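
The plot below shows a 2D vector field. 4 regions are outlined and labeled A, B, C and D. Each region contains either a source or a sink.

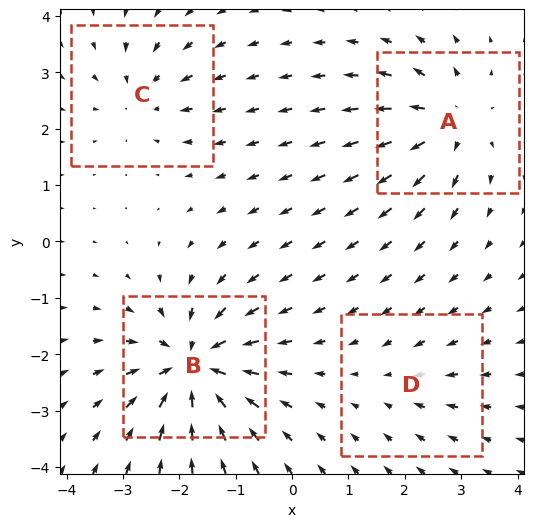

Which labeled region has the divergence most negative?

Divergence at each region's feature centre — A: about +6, B: about -8, C: about -4, D: about -2. Region B is most negative.

B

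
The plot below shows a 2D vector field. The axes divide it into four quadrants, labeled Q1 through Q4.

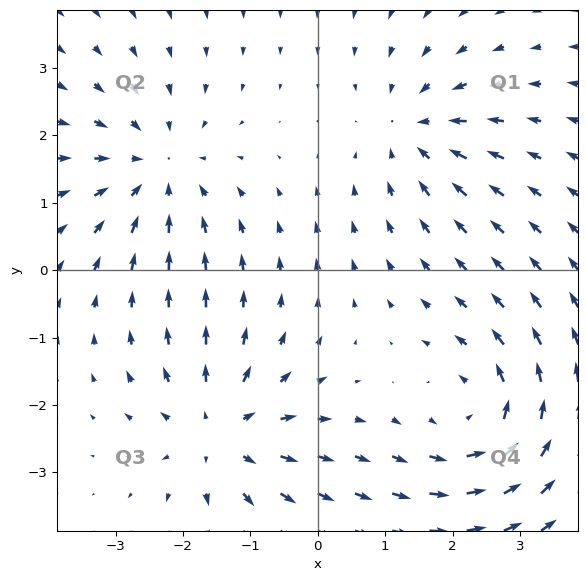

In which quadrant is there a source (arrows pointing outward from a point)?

Q3

The source sits at approximately (-1.5, -2.4), which lies in quadrant Q3. The divergence there is about +4, positive as expected for a source.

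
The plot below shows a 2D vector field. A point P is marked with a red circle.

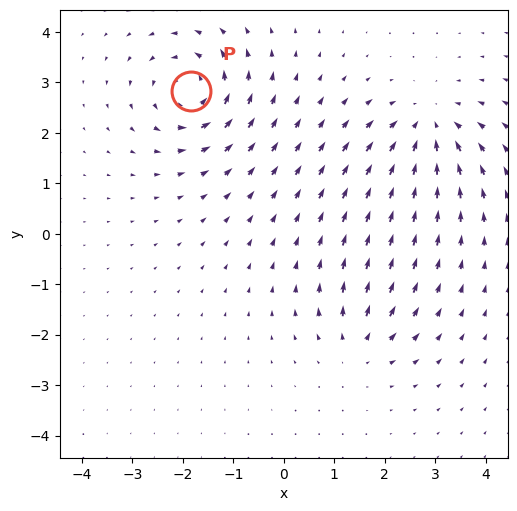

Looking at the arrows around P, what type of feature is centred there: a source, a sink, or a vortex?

At P (-1.8, 2.8) the arrows circulate counterclockwise. Divergence ≈0, curl about +6 — near-zero divergence with nonzero curl is a vortex.

vortex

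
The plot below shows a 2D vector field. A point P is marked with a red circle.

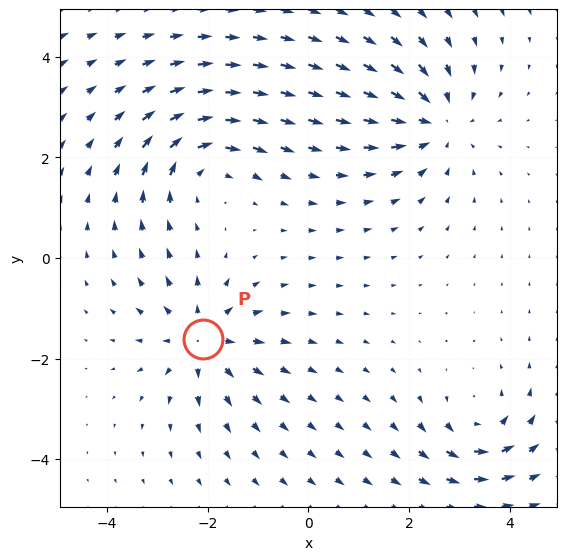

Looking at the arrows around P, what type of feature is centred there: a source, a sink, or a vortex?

source

At P (-2.1, -1.6) the arrows spread outward. Divergence about +5, curl ≈0 — positive divergence with near-zero curl is a source.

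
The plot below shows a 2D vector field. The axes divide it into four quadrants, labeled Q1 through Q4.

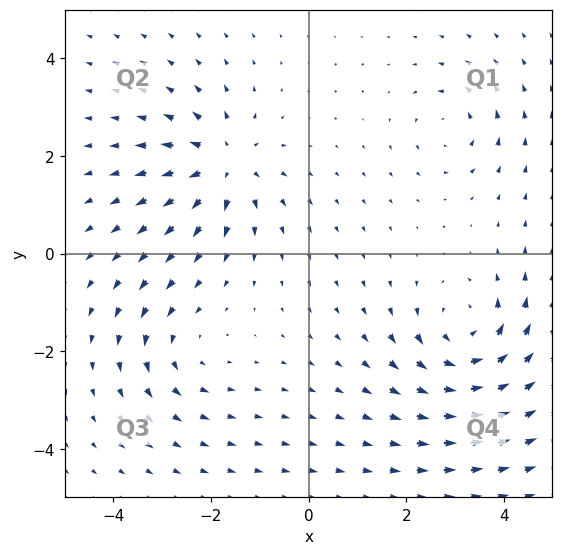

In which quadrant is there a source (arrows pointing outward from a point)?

Q2

The source sits at approximately (-1.7, 1.8), which lies in quadrant Q2. The divergence there is about +5, positive as expected for a source.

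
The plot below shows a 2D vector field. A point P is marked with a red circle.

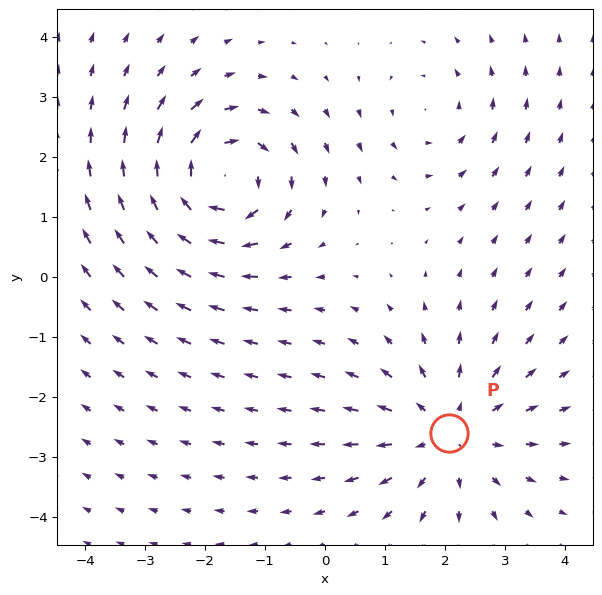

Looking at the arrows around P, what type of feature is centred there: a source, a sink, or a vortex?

source

At P (2.1, -2.6) the arrows spread outward. Divergence about +4, curl ≈0 — positive divergence with near-zero curl is a source.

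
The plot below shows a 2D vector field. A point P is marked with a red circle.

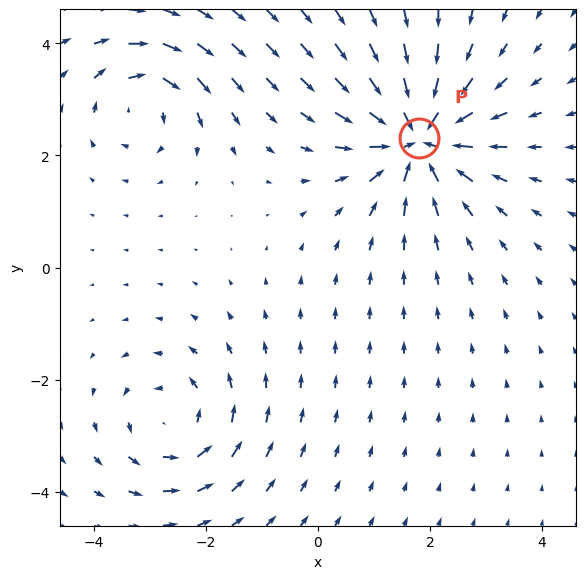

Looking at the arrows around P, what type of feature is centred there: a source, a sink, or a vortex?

At P (1.8, 2.3) the arrows converge inward. Divergence about -6, curl ≈0 — negative divergence with near-zero curl is a sink.

sink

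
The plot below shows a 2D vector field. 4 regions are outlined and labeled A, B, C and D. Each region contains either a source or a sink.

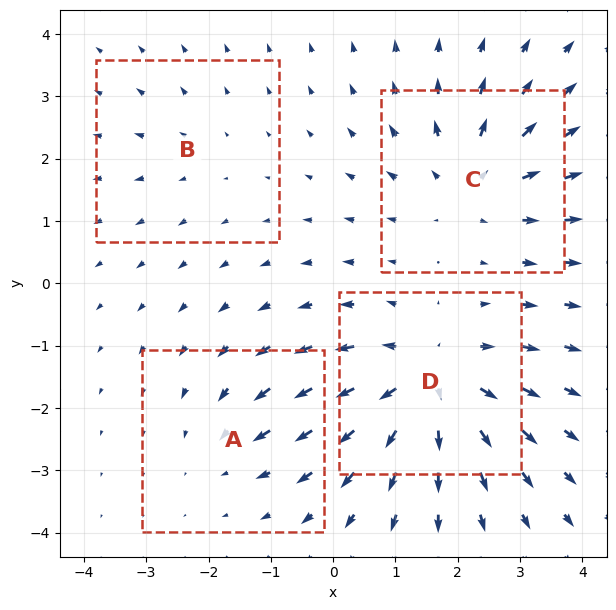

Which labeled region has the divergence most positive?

Divergence at each region's feature centre — A: about -3, B: about +2, C: about +5, D: about +7. Region D is most positive.

D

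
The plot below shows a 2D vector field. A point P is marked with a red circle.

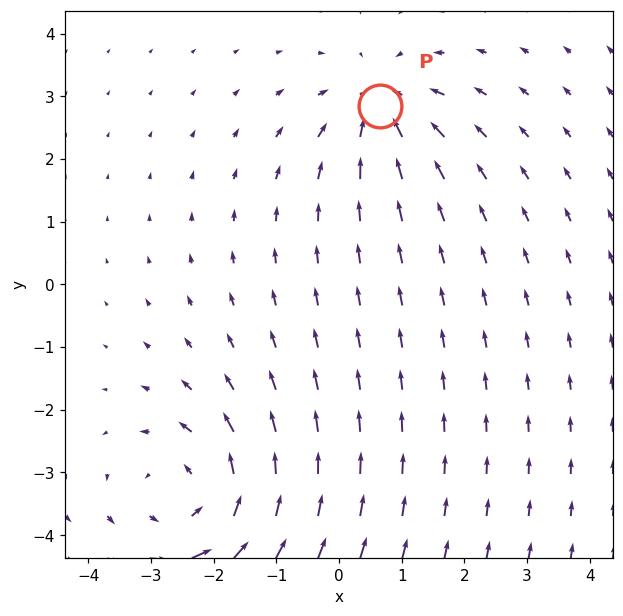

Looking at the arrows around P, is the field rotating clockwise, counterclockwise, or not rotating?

Near P at (0.7, 2.8) the arrows show no circulation. The curl there is ≈0.

not rotating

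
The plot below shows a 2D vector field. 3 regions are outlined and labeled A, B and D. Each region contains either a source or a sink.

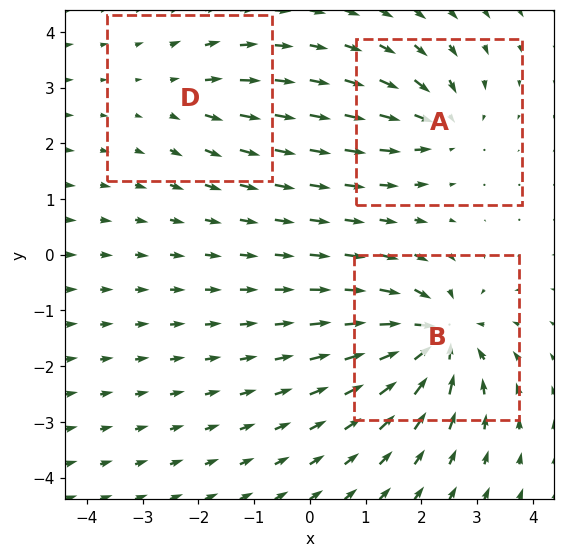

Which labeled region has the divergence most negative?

B

Divergence at each region's feature centre — A: about -4, B: about -6, D: about +2. Region B is most negative.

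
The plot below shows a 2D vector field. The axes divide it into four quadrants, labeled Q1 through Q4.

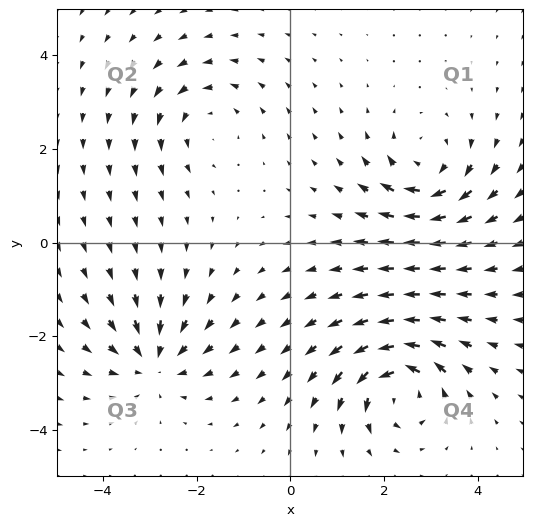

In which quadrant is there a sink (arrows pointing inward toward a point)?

The sink sits at approximately (-2.9, -2.5), which lies in quadrant Q3. The divergence there is about -5, negative as expected for a sink.

Q3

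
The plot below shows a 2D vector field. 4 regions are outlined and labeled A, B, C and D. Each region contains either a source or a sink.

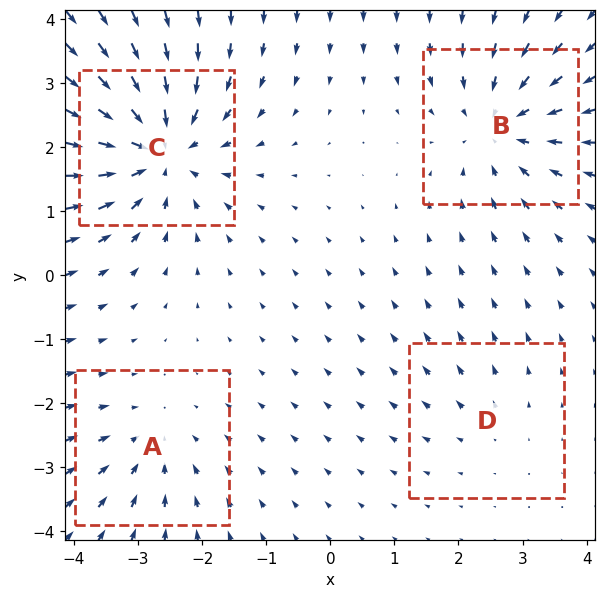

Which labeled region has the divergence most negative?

Divergence at each region's feature centre — A: about -3, B: about -5, C: about -7, D: about +2. Region C is most negative.

C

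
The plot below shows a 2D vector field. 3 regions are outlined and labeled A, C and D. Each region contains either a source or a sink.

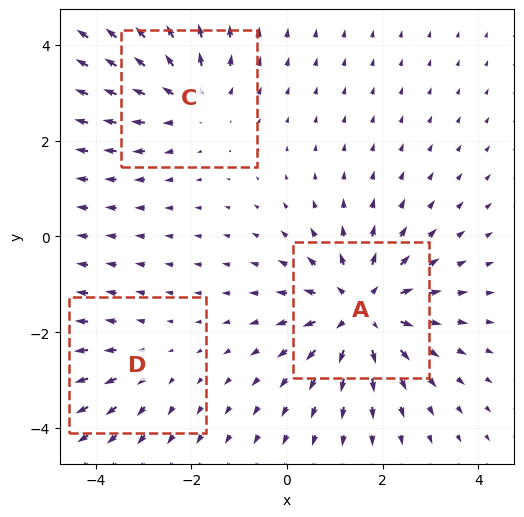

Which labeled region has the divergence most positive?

A

Divergence at each region's feature centre — A: about +4, C: about +3, D: about +2. Region A is most positive.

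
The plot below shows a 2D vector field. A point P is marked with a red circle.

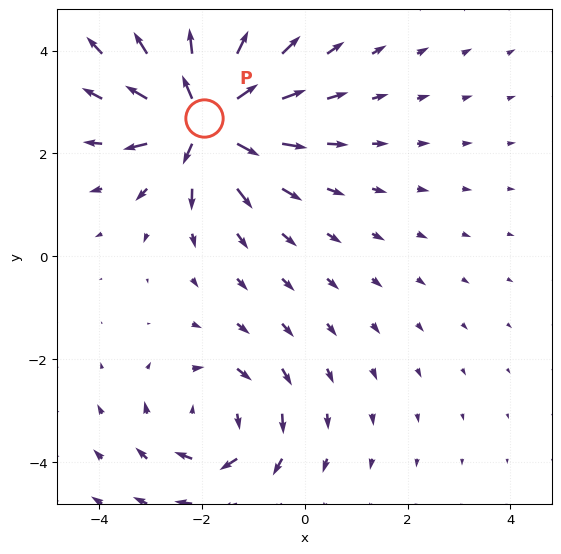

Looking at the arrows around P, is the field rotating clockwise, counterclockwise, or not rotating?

Near P at (-2.0, 2.7) the arrows show no circulation. The curl there is ≈0.

not rotating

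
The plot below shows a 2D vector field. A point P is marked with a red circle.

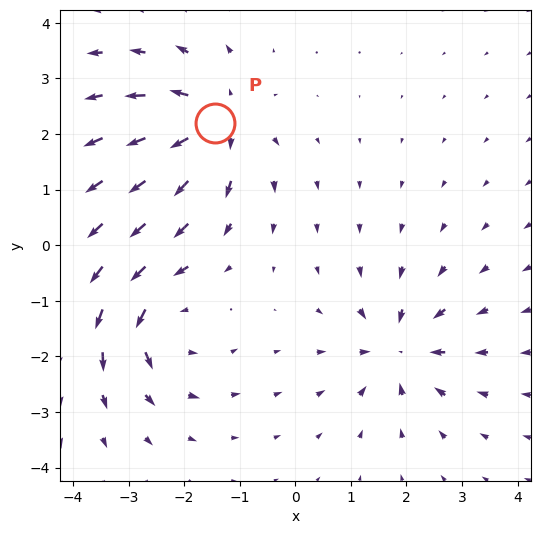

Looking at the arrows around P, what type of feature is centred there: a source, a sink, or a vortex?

source

At P (-1.4, 2.2) the arrows spread outward. Divergence about +4, curl ≈0 — positive divergence with near-zero curl is a source.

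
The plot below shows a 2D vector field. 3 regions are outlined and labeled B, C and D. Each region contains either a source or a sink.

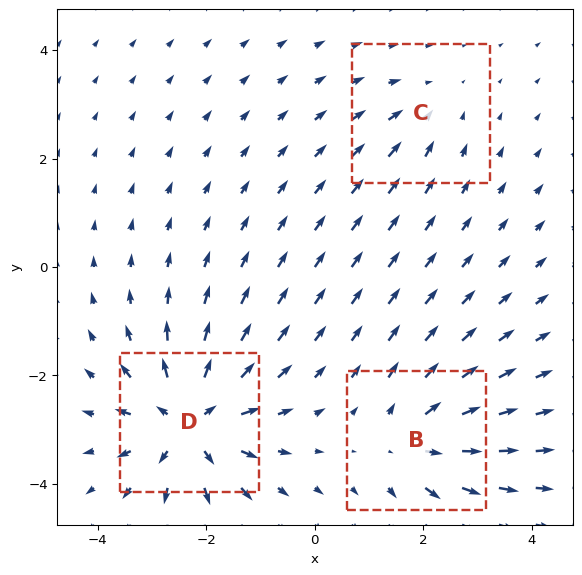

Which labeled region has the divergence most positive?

Divergence at each region's feature centre — B: about +4, C: about -2, D: about +6. Region D is most positive.

D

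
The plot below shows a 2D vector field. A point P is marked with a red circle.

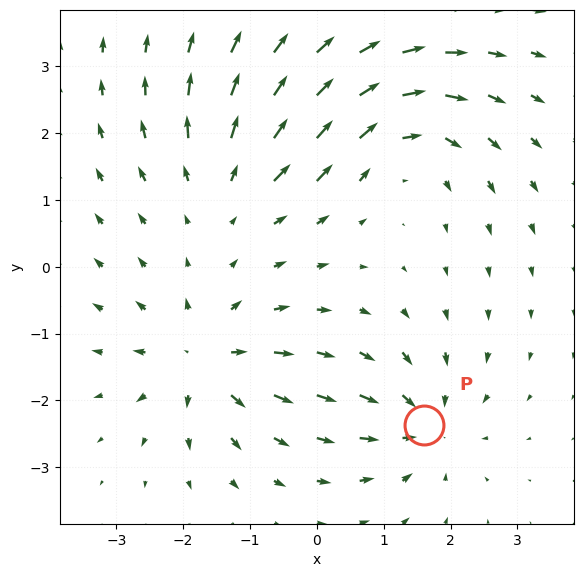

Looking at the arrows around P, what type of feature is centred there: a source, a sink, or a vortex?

At P (1.6, -2.4) the arrows converge inward. Divergence about -5, curl ≈0 — negative divergence with near-zero curl is a sink.

sink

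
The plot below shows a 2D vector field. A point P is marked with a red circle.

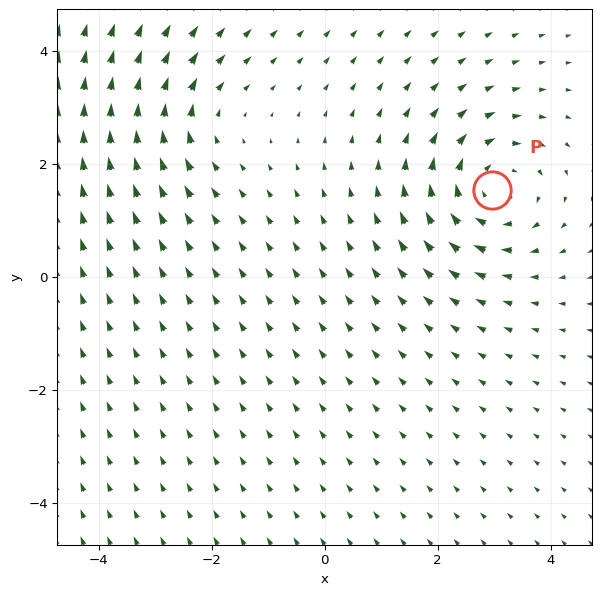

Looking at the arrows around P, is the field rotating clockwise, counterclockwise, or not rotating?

clockwise

Near P at (3.0, 1.5) the arrows circulate clockwise. The curl (z-component) there is about -4; negative curl means clockwise rotation.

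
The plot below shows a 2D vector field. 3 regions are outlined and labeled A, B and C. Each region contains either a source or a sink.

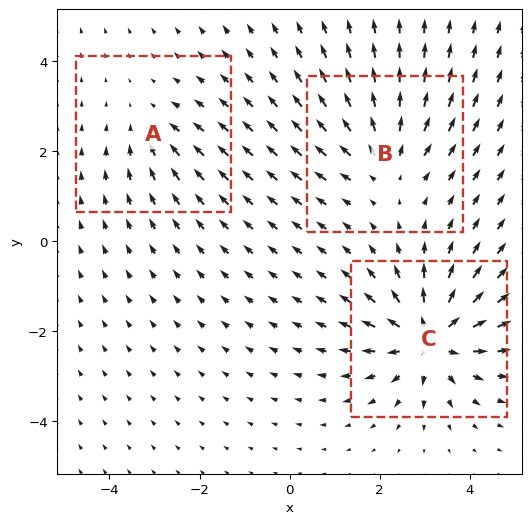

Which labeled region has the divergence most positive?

C

Divergence at each region's feature centre — A: about -2, B: about +4, C: about +6. Region C is most positive.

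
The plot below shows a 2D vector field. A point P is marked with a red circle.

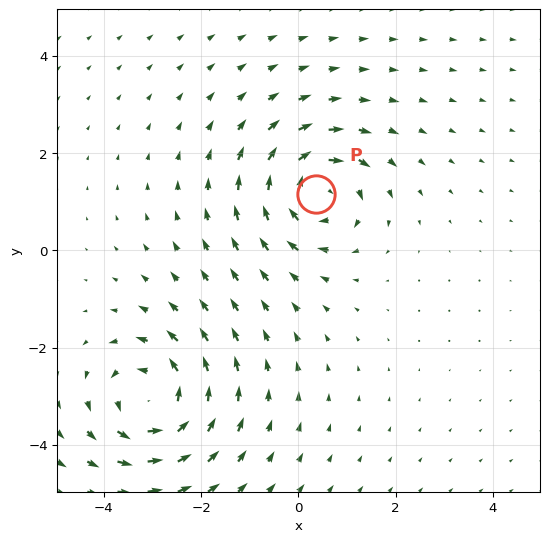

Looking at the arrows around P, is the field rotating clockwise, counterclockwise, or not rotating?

Near P at (0.4, 1.2) the arrows circulate clockwise. The curl (z-component) there is about -6; negative curl means clockwise rotation.

clockwise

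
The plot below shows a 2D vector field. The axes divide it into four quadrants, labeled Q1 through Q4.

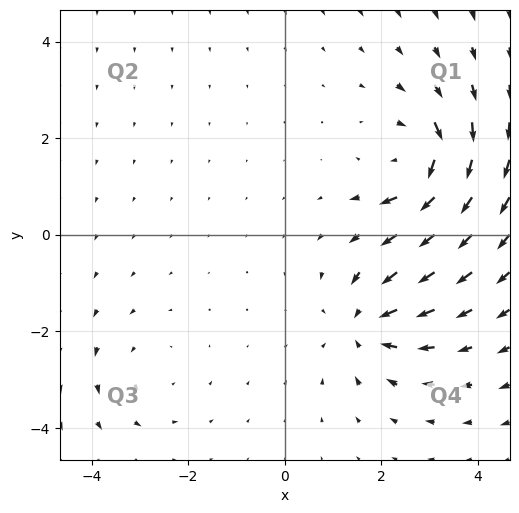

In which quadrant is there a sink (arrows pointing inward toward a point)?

The sink sits at approximately (1.7, -1.8), which lies in quadrant Q4. The divergence there is about -4, negative as expected for a sink.

Q4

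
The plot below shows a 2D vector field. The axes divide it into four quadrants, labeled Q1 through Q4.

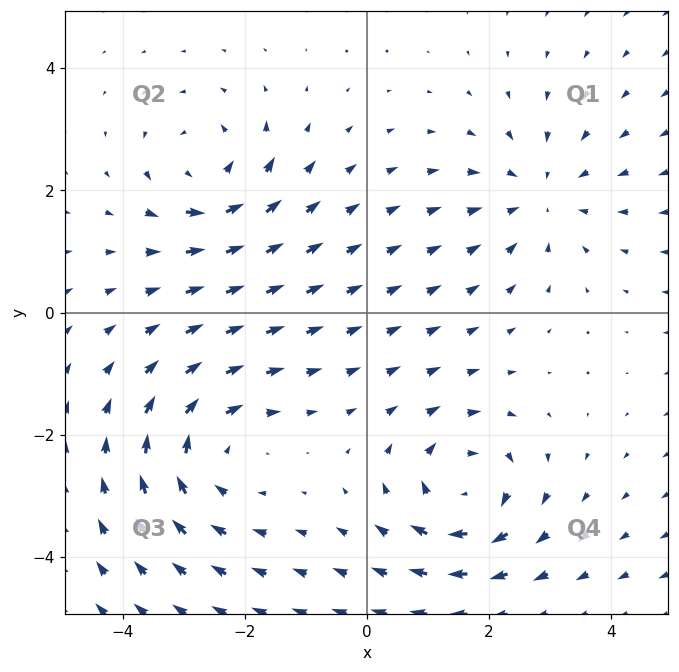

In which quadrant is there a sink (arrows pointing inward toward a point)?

The sink sits at approximately (2.8, 1.9), which lies in quadrant Q1. The divergence there is about -3, negative as expected for a sink.

Q1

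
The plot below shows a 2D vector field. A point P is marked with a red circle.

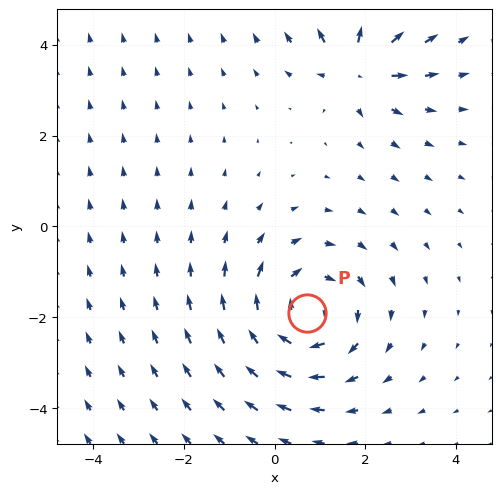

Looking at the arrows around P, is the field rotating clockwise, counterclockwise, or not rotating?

Near P at (0.7, -1.9) the arrows circulate clockwise. The curl (z-component) there is about -4; negative curl means clockwise rotation.

clockwise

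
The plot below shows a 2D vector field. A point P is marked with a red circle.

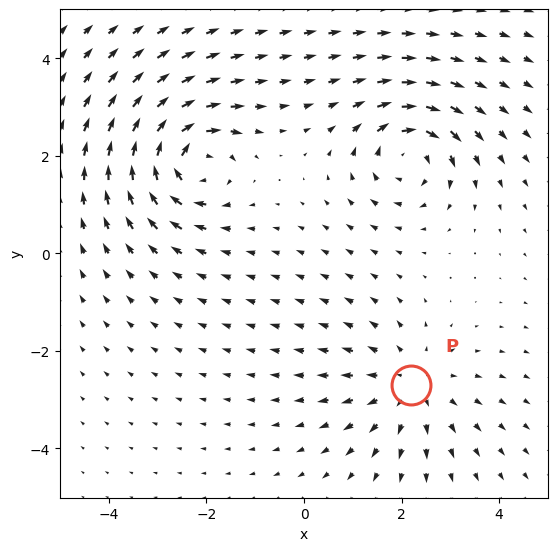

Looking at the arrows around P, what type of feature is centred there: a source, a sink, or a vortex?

At P (2.2, -2.7) the arrows spread outward. Divergence about +3, curl ≈0 — positive divergence with near-zero curl is a source.

source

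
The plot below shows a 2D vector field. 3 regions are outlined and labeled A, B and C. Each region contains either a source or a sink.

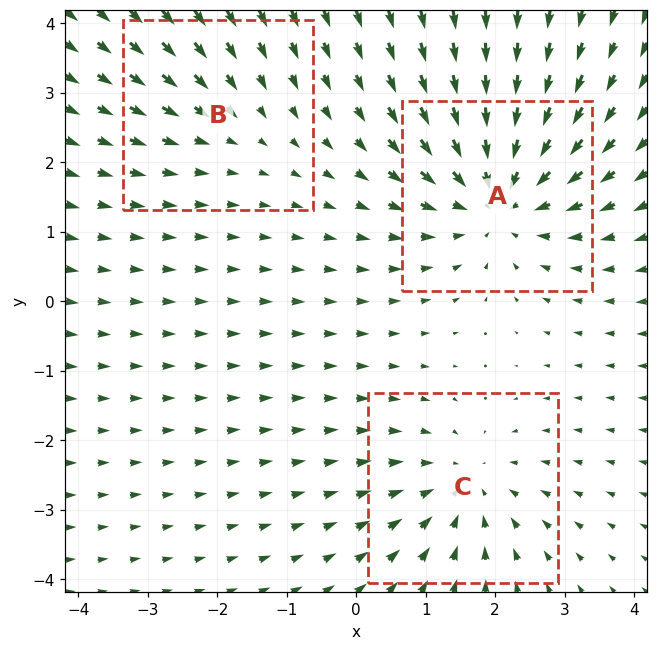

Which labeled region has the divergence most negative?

A

Divergence at each region's feature centre — A: about -4, B: about -2, C: about -3. Region A is most negative.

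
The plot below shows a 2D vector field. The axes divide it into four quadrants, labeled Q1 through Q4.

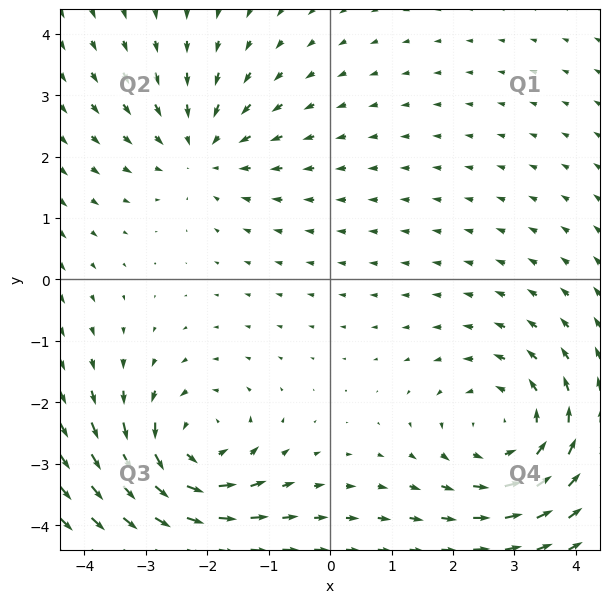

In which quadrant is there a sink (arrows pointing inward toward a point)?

The sink sits at approximately (-2.1, 2.1), which lies in quadrant Q2. The divergence there is about -3, negative as expected for a sink.

Q2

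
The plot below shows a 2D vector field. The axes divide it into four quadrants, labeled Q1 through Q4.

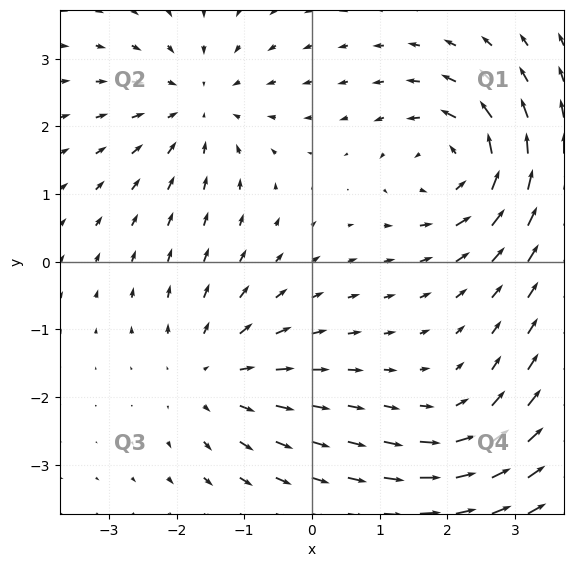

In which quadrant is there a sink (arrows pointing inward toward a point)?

Q2

The sink sits at approximately (-1.7, 2.3), which lies in quadrant Q2. The divergence there is about -4, negative as expected for a sink.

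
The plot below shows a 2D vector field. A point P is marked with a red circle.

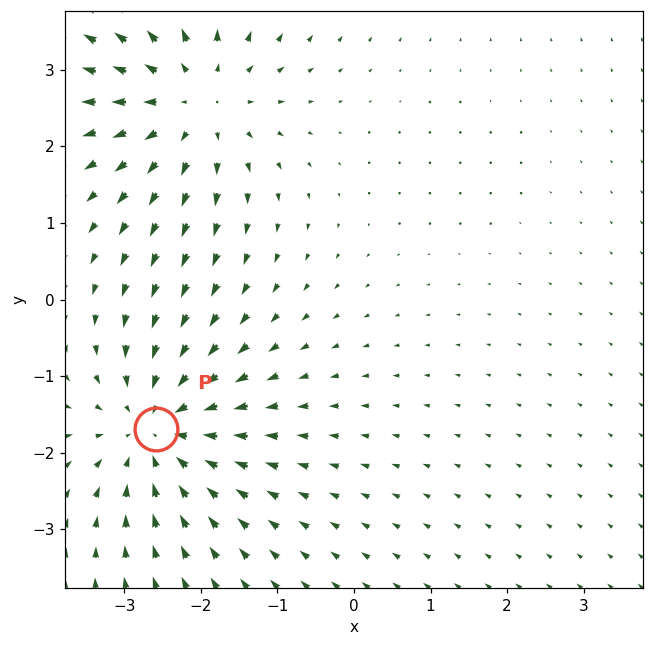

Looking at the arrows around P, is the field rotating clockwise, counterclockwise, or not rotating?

Near P at (-2.6, -1.7) the arrows show no circulation. The curl there is ≈0.

not rotating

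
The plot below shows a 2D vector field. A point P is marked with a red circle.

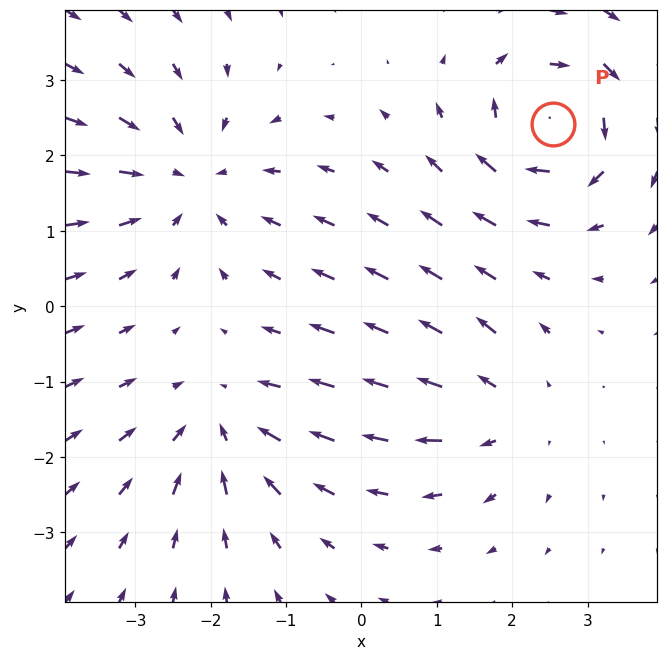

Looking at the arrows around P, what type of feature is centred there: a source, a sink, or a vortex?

At P (2.5, 2.4) the arrows circulate clockwise. Divergence ≈0, curl about -5 — near-zero divergence with nonzero curl is a vortex.

vortex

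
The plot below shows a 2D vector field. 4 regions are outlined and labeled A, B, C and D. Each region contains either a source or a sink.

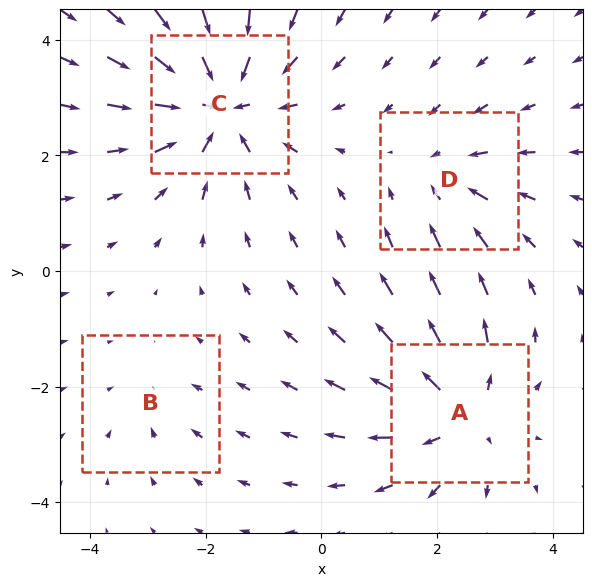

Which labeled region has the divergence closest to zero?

Divergence at each region's feature centre — A: about +5, B: about -2, C: about -6, D: about -3. Region B is closest to zero.

B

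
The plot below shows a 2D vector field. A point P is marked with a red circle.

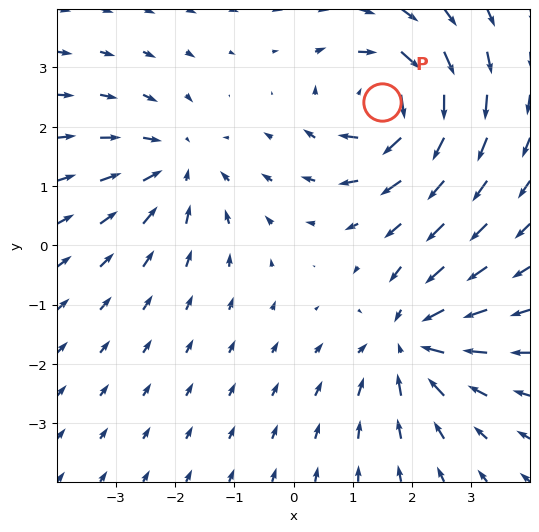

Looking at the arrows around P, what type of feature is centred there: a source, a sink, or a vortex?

At P (1.5, 2.4) the arrows circulate clockwise. Divergence ≈0, curl about -6 — near-zero divergence with nonzero curl is a vortex.

vortex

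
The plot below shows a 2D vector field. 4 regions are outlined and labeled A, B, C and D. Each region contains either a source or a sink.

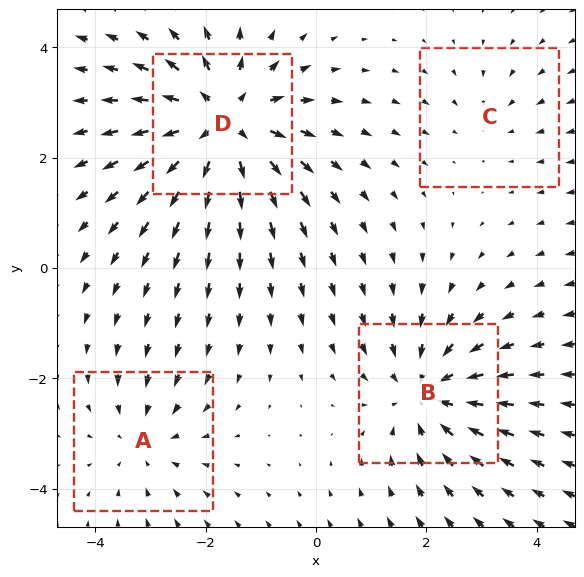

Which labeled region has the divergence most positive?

Divergence at each region's feature centre — A: about -3, B: about -4, C: about -2, D: about +6. Region D is most positive.

D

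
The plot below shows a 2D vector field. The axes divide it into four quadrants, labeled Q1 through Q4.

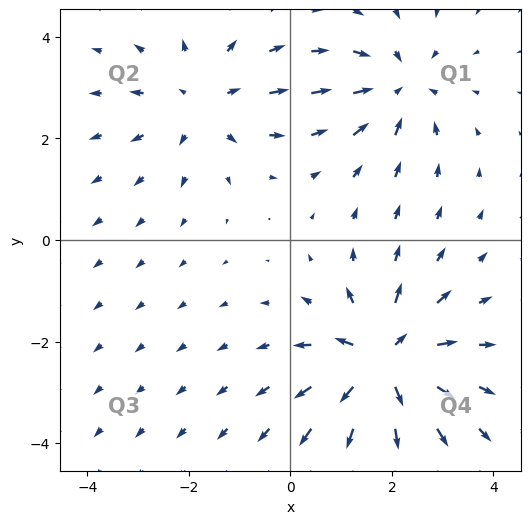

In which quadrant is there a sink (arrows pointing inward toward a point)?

Q1

The sink sits at approximately (2.1, 3.0), which lies in quadrant Q1. The divergence there is about -4, negative as expected for a sink.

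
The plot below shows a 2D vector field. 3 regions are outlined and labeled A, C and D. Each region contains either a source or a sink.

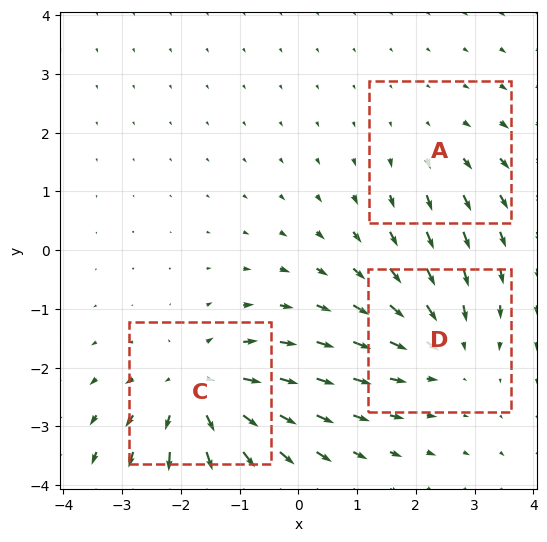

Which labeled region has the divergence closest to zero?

Divergence at each region's feature centre — A: about +2, C: about +4, D: about -3. Region A is closest to zero.

A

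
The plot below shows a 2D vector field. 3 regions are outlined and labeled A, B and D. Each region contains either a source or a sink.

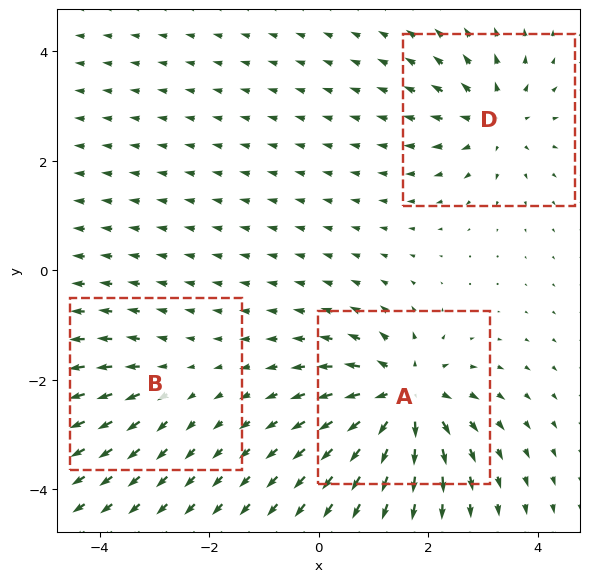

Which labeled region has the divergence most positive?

Divergence at each region's feature centre — A: about +6, B: about +3, D: about +4. Region A is most positive.

A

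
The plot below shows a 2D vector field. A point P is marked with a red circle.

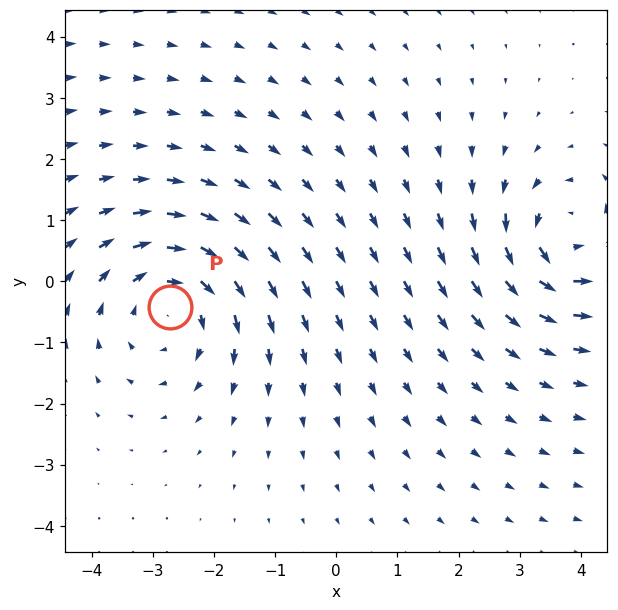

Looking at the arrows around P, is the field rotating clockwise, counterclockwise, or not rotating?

Near P at (-2.7, -0.4) the arrows circulate clockwise. The curl (z-component) there is about -3; negative curl means clockwise rotation.

clockwise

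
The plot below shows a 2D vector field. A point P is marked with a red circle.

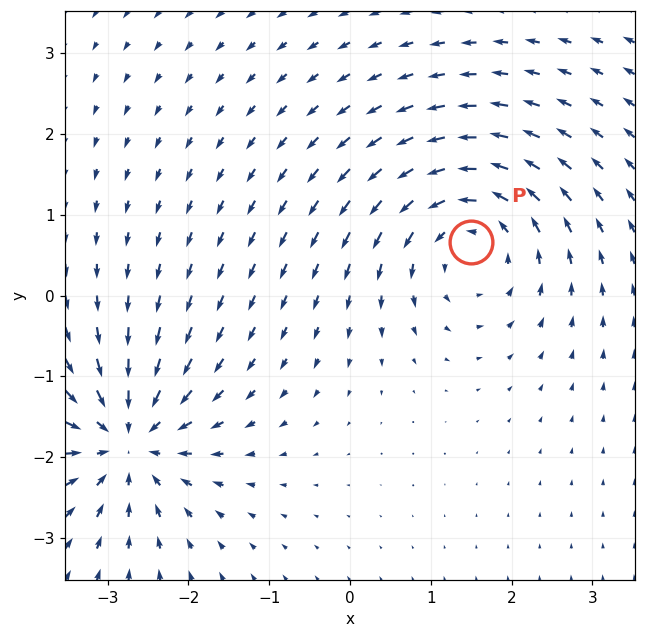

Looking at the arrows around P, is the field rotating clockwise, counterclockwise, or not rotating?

Near P at (1.5, 0.7) the arrows circulate counterclockwise. The curl (z-component) there is about +5; positive curl means counterclockwise rotation.

counterclockwise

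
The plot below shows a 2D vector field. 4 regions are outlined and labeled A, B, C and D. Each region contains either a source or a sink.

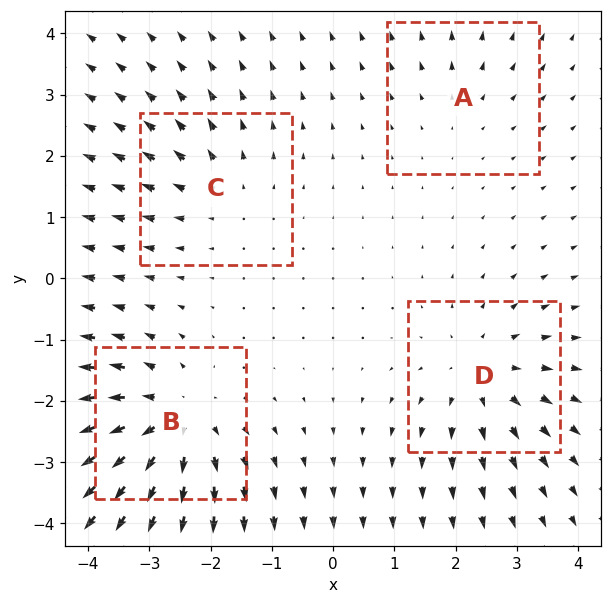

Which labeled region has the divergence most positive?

B

Divergence at each region's feature centre — A: about +2, B: about +6, C: about +3, D: about +4. Region B is most positive.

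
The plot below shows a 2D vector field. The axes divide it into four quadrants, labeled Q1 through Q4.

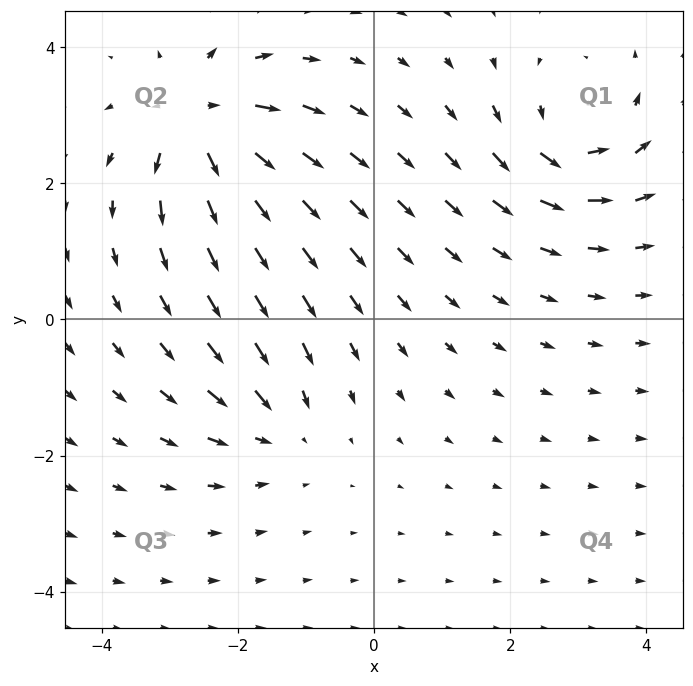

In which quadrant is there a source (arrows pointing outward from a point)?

The source sits at approximately (-2.6, 2.9), which lies in quadrant Q2. The divergence there is about +5, positive as expected for a source.

Q2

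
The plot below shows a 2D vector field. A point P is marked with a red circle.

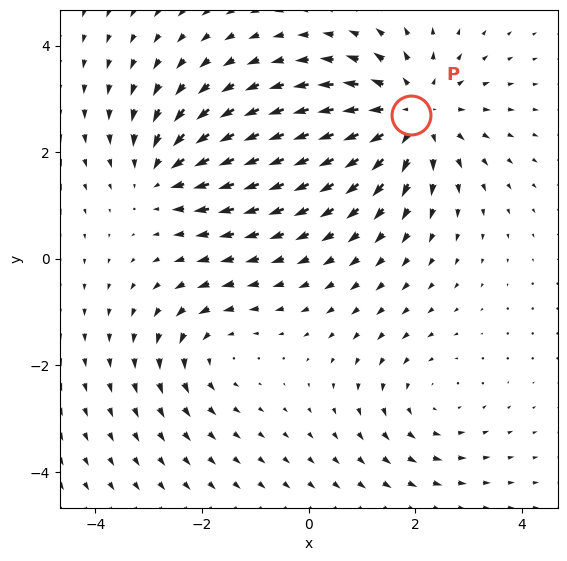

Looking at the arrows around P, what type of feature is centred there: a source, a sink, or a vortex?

At P (1.9, 2.7) the arrows spread outward. Divergence about +4, curl ≈0 — positive divergence with near-zero curl is a source.

source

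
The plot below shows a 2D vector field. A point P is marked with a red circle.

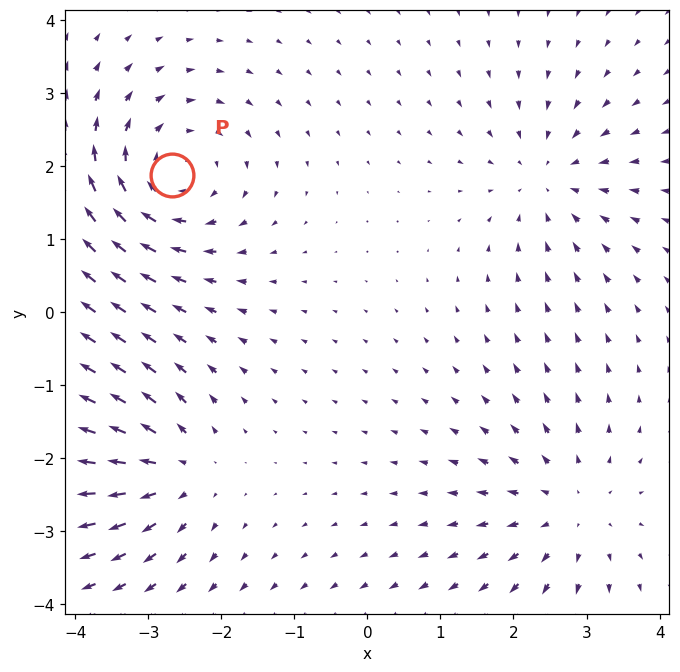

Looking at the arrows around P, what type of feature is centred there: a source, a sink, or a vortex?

vortex

At P (-2.7, 1.9) the arrows circulate clockwise. Divergence ≈0, curl about -5 — near-zero divergence with nonzero curl is a vortex.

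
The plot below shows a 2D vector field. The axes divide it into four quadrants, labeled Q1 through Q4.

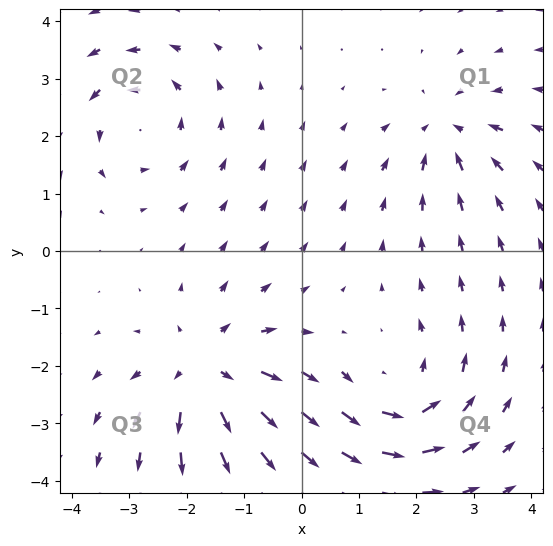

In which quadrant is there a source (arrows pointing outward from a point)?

Q3

The source sits at approximately (-1.6, -2.1), which lies in quadrant Q3. The divergence there is about +4, positive as expected for a source.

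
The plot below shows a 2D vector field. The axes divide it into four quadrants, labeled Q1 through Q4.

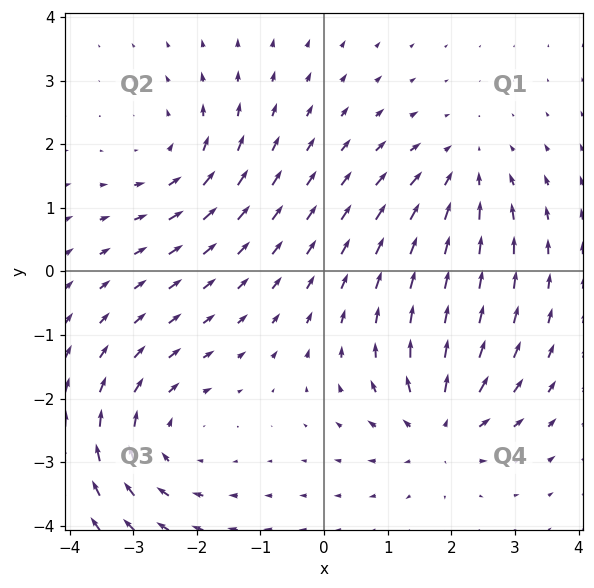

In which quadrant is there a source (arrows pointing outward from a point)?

Q4

The source sits at approximately (1.8, -2.4), which lies in quadrant Q4. The divergence there is about +6, positive as expected for a source.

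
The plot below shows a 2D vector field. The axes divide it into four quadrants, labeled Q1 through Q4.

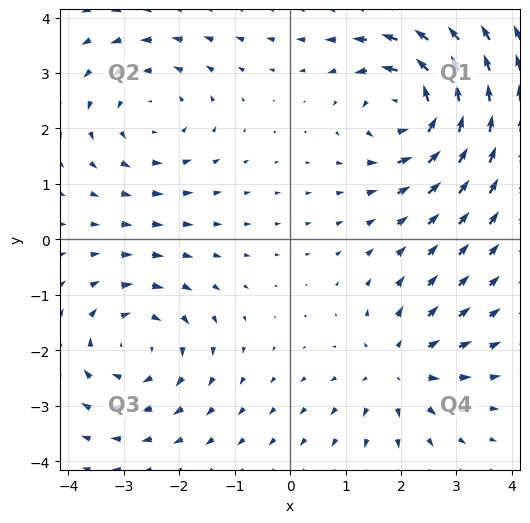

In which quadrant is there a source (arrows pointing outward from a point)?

The source sits at approximately (2.0, -2.3), which lies in quadrant Q4. The divergence there is about +4, positive as expected for a source.

Q4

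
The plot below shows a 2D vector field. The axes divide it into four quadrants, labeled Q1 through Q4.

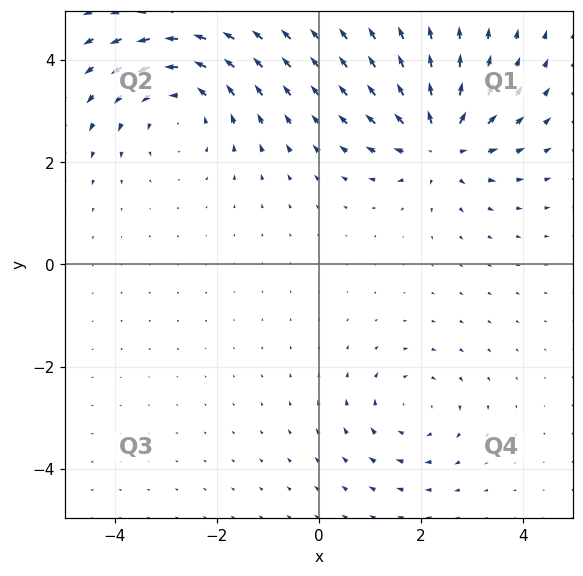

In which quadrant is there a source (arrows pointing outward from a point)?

Q1

The source sits at approximately (2.4, 2.4), which lies in quadrant Q1. The divergence there is about +6, positive as expected for a source.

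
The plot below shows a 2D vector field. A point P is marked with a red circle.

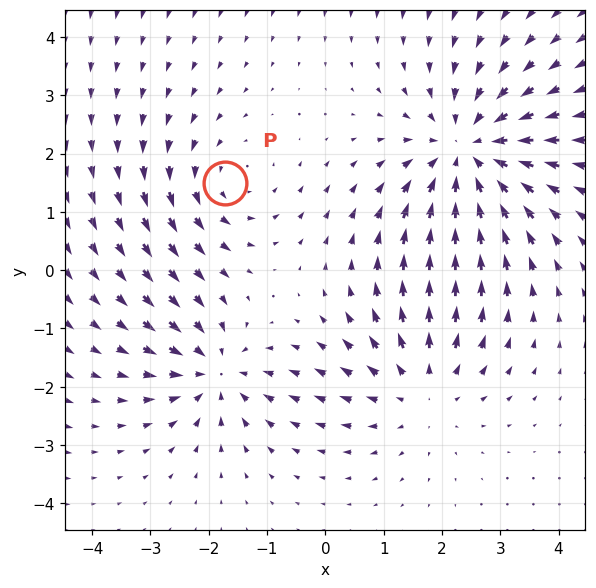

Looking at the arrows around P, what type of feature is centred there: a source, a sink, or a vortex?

vortex

At P (-1.7, 1.5) the arrows circulate counterclockwise. Divergence ≈0, curl about +2 — near-zero divergence with nonzero curl is a vortex.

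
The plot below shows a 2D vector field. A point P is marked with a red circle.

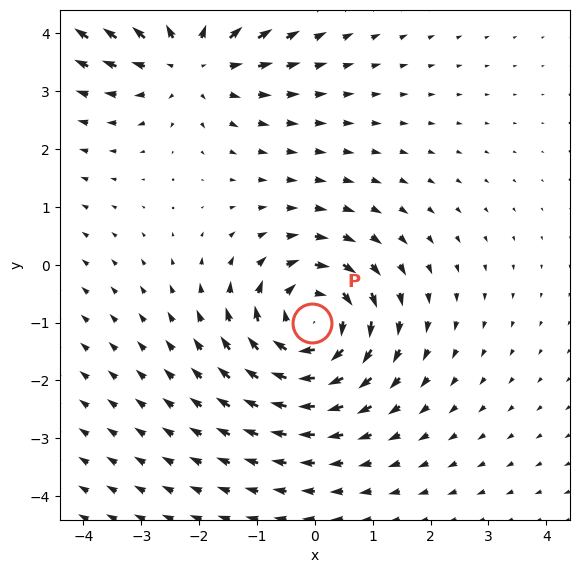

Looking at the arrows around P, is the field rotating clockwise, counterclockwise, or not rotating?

Near P at (-0.1, -1.0) the arrows circulate clockwise. The curl (z-component) there is about -4; negative curl means clockwise rotation.

clockwise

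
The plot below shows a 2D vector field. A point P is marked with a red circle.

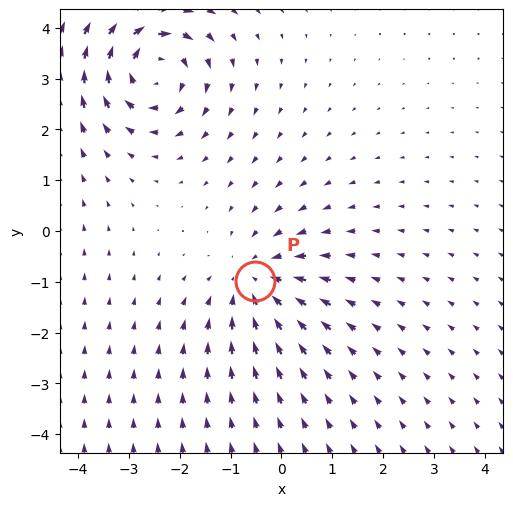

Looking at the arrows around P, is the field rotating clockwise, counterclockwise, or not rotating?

not rotating

Near P at (-0.5, -1.0) the arrows show no circulation. The curl there is ≈0.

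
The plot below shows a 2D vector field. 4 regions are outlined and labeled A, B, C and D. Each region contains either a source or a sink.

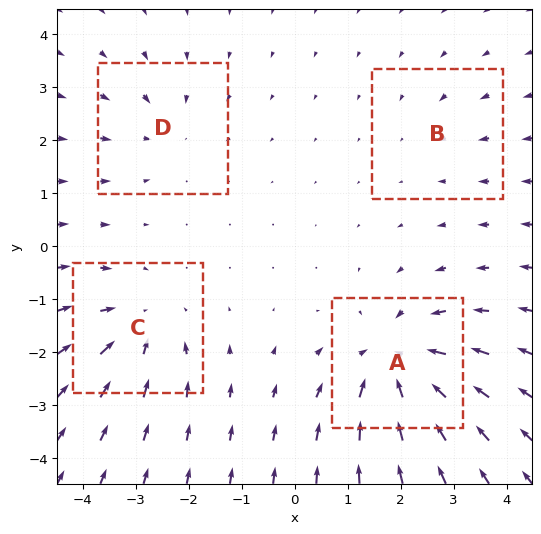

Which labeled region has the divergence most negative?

Divergence at each region's feature centre — A: about -7, B: about -2, C: about -5, D: about -3. Region A is most negative.

A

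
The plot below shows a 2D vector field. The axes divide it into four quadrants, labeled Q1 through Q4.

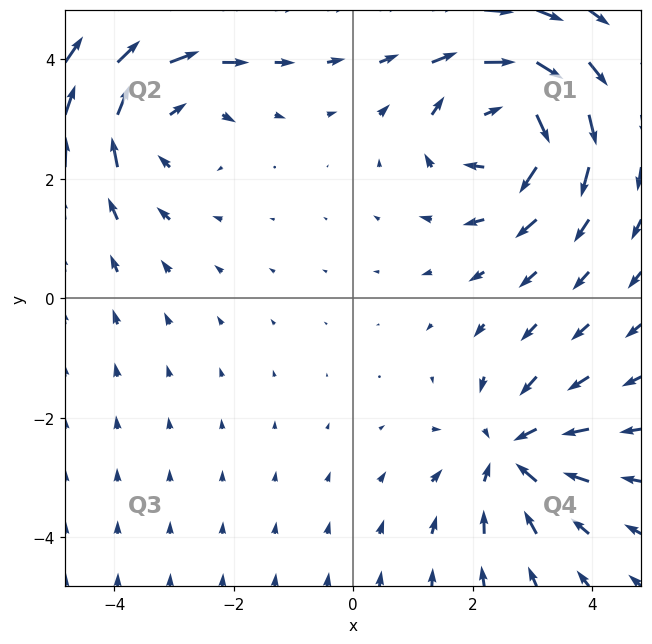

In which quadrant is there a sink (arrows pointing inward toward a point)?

Q4

The sink sits at approximately (2.6, -2.6), which lies in quadrant Q4. The divergence there is about -4, negative as expected for a sink.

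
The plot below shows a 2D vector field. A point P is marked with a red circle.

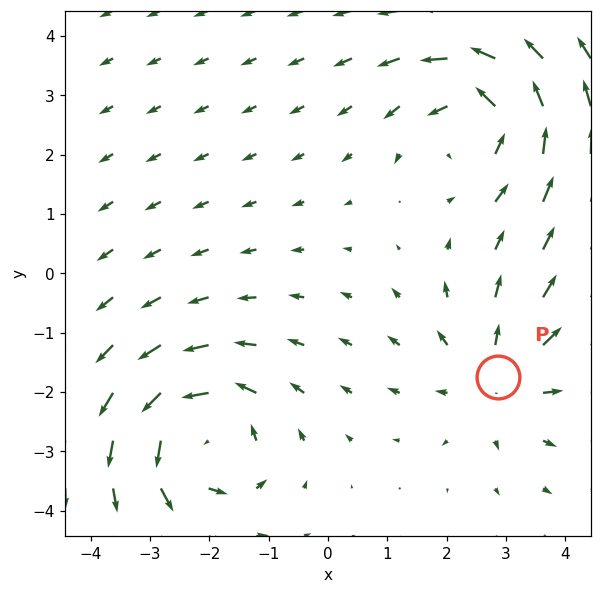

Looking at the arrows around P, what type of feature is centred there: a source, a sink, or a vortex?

source

At P (2.9, -1.8) the arrows spread outward. Divergence about +4, curl ≈0 — positive divergence with near-zero curl is a source.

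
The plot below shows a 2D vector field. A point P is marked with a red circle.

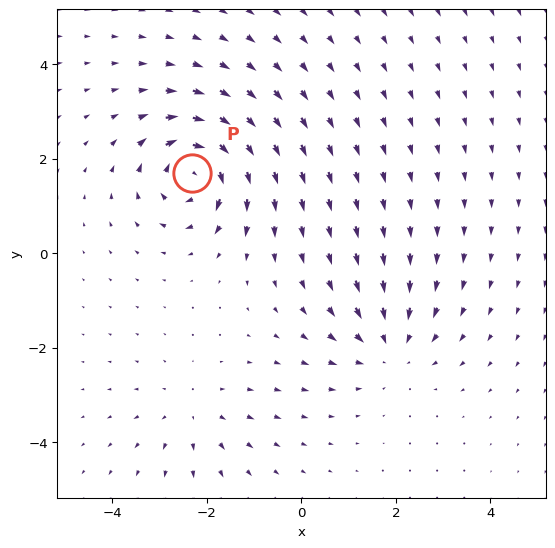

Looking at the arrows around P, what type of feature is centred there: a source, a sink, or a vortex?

vortex

At P (-2.3, 1.7) the arrows circulate clockwise. Divergence ≈0, curl about -7 — near-zero divergence with nonzero curl is a vortex.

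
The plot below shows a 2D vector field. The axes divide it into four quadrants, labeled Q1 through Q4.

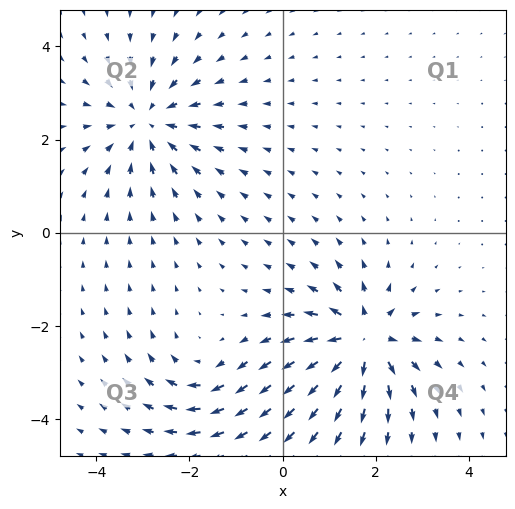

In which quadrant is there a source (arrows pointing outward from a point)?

Q4

The source sits at approximately (1.7, -2.3), which lies in quadrant Q4. The divergence there is about +7, positive as expected for a source.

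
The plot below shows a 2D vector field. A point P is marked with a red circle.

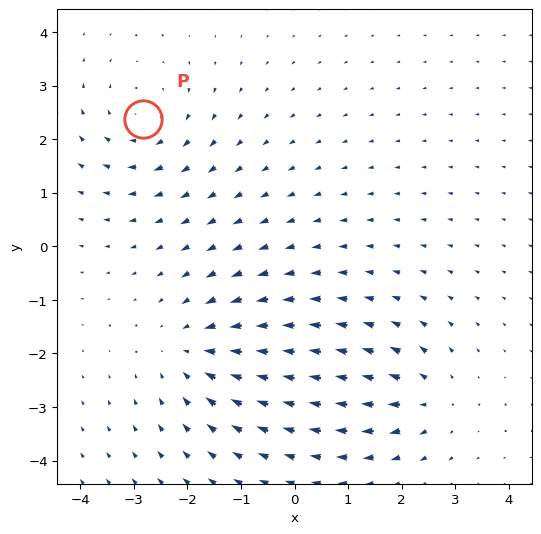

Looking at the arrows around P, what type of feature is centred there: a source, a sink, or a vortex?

At P (-2.8, 2.4) the arrows circulate clockwise. Divergence ≈0, curl about -3 — near-zero divergence with nonzero curl is a vortex.

vortex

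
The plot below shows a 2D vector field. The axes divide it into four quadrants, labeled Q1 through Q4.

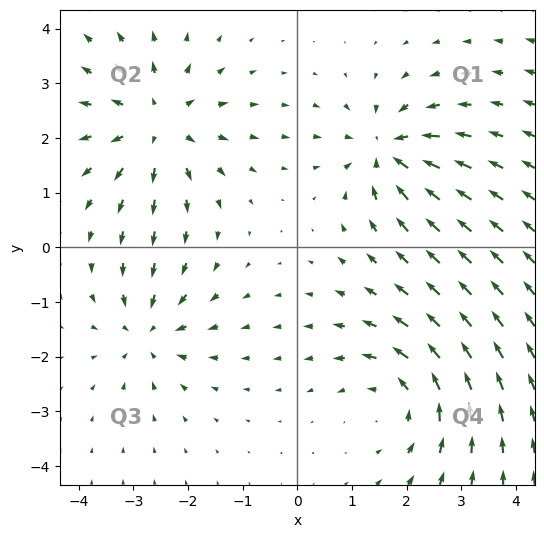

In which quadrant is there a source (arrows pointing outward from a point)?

Q2

The source sits at approximately (-2.6, 2.2), which lies in quadrant Q2. The divergence there is about +5, positive as expected for a source.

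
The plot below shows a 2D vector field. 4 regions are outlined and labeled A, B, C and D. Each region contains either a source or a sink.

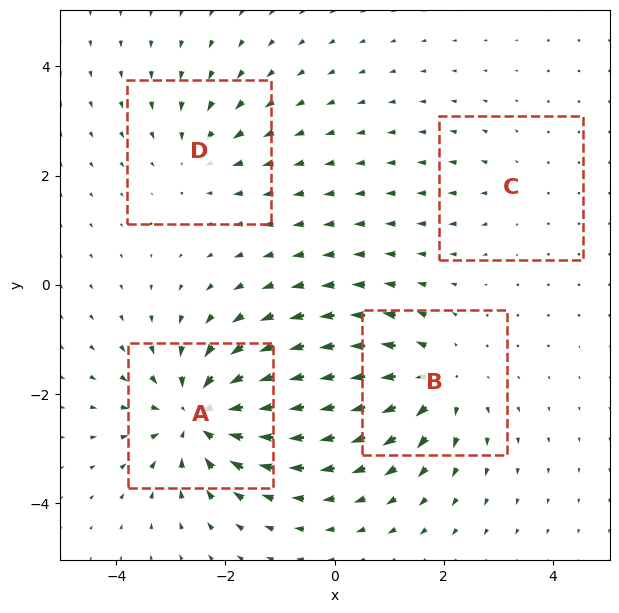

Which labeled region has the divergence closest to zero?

Divergence at each region's feature centre — A: about -7, B: about +5, C: about +2, D: about -3. Region C is closest to zero.

C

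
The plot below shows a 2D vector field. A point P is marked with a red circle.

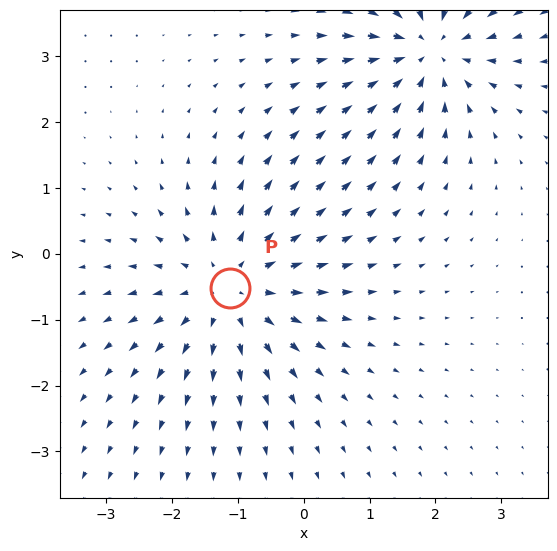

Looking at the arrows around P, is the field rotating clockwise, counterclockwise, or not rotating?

Near P at (-1.1, -0.5) the arrows show no circulation. The curl there is ≈0.

not rotating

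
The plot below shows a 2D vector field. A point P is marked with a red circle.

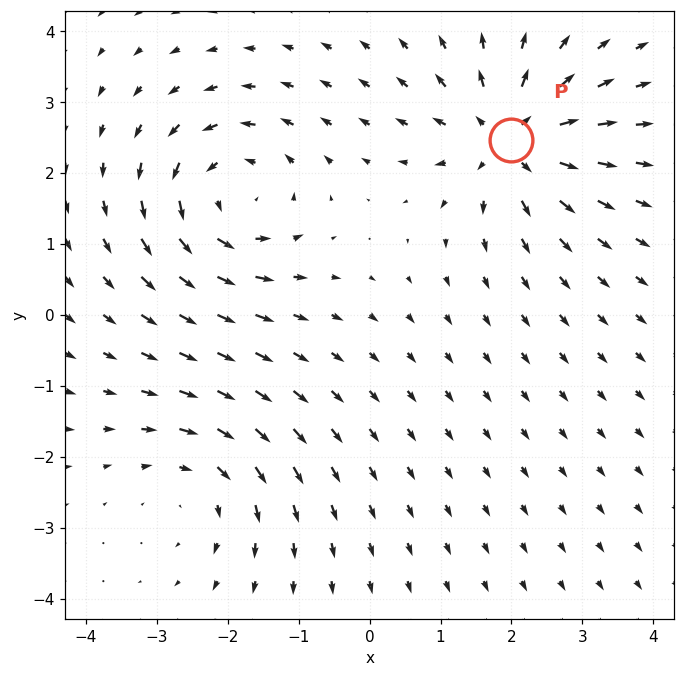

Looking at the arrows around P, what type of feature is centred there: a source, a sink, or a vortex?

source

At P (2.0, 2.5) the arrows spread outward. Divergence about +5, curl ≈0 — positive divergence with near-zero curl is a source.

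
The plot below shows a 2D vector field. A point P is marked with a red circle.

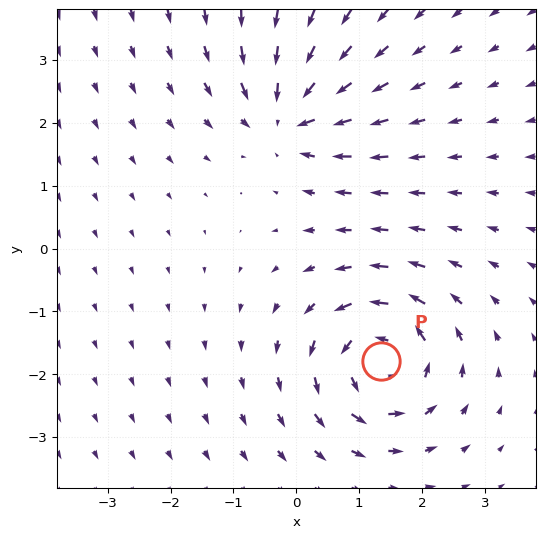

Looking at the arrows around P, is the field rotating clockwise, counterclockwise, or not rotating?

Near P at (1.4, -1.8) the arrows circulate counterclockwise. The curl (z-component) there is about +5; positive curl means counterclockwise rotation.

counterclockwise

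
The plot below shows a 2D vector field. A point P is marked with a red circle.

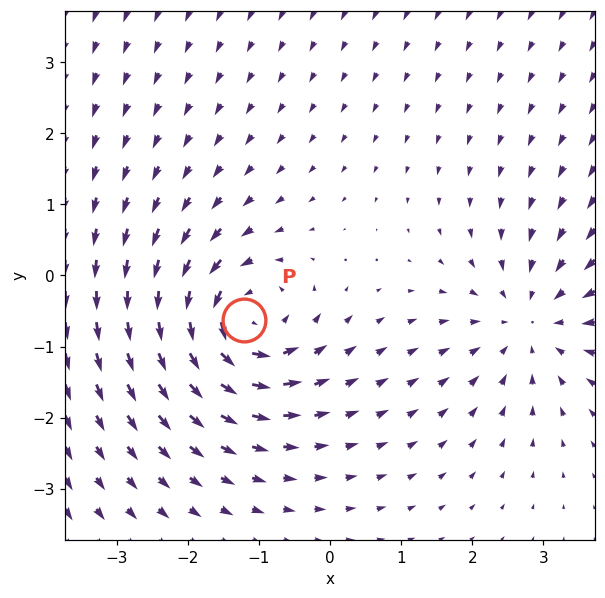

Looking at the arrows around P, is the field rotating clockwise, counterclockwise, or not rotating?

counterclockwise

Near P at (-1.2, -0.6) the arrows circulate counterclockwise. The curl (z-component) there is about +6; positive curl means counterclockwise rotation.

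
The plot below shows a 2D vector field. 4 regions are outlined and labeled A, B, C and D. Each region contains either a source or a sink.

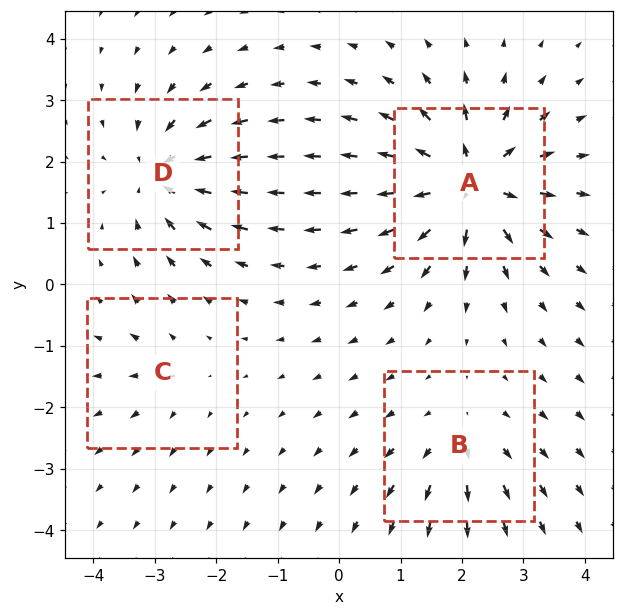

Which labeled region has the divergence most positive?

A

Divergence at each region's feature centre — A: about +8, B: about +4, C: about +2, D: about -6. Region A is most positive.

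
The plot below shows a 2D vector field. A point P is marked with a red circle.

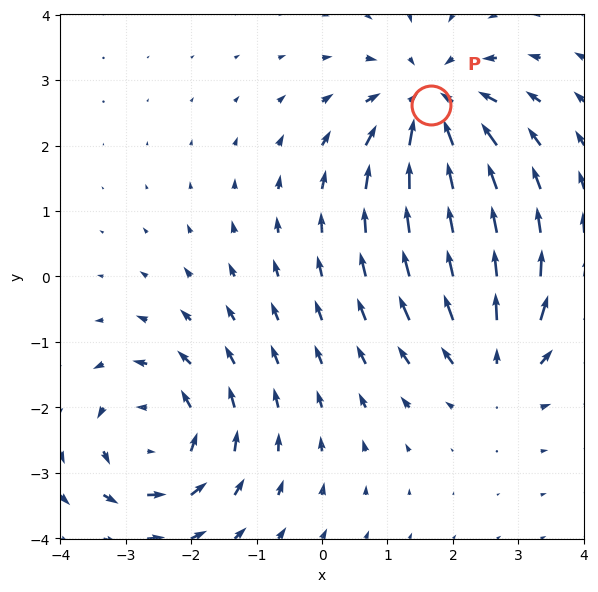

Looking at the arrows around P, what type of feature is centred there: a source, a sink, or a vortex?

sink

At P (1.7, 2.6) the arrows converge inward. Divergence about -5, curl ≈0 — negative divergence with near-zero curl is a sink.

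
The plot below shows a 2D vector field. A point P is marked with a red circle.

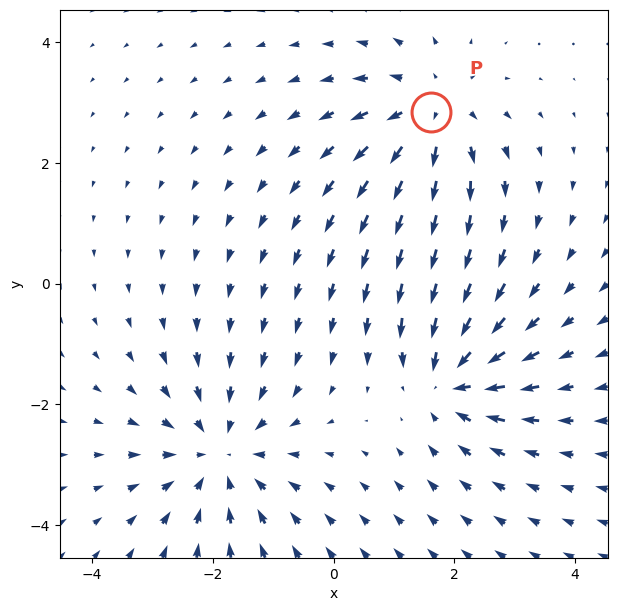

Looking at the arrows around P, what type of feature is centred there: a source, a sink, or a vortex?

At P (1.6, 2.8) the arrows spread outward. Divergence about +4, curl ≈0 — positive divergence with near-zero curl is a source.

source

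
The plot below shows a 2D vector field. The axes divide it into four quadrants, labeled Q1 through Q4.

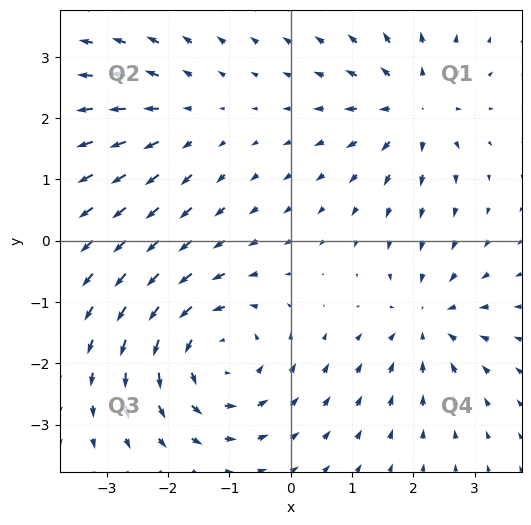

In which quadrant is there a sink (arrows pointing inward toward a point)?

Q4

The sink sits at approximately (2.2, -1.3), which lies in quadrant Q4. The divergence there is about -4, negative as expected for a sink.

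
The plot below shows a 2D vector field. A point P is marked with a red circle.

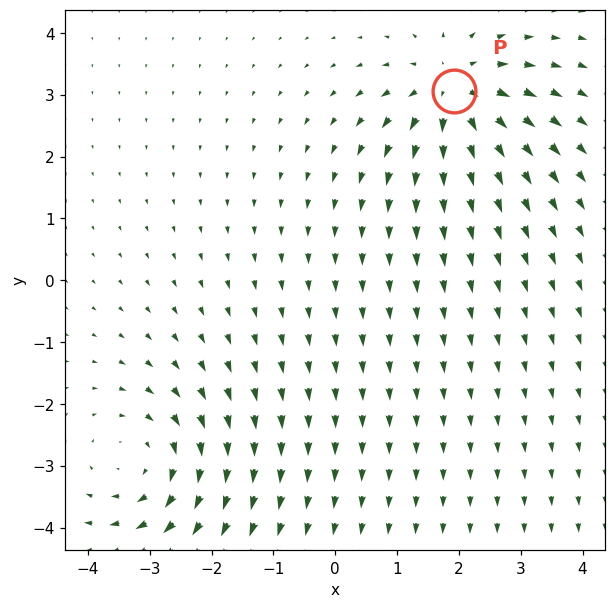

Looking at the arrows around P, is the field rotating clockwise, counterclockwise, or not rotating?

not rotating

Near P at (1.9, 3.1) the arrows show no circulation. The curl there is ≈0.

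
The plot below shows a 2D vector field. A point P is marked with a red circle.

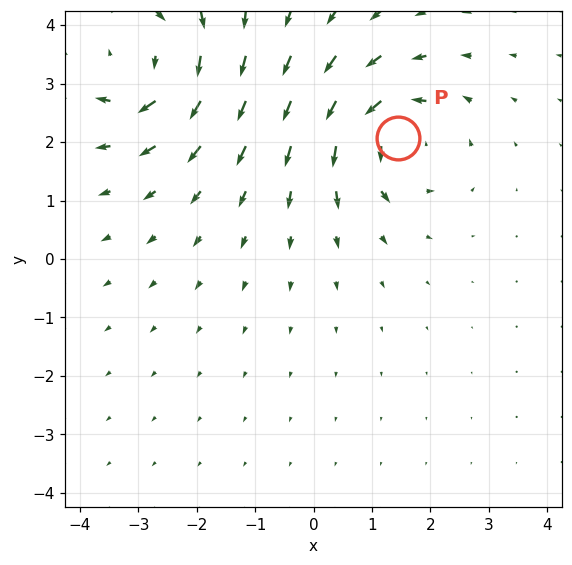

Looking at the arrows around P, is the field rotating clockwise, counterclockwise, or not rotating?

Near P at (1.4, 2.1) the arrows circulate counterclockwise. The curl (z-component) there is about +5; positive curl means counterclockwise rotation.

counterclockwise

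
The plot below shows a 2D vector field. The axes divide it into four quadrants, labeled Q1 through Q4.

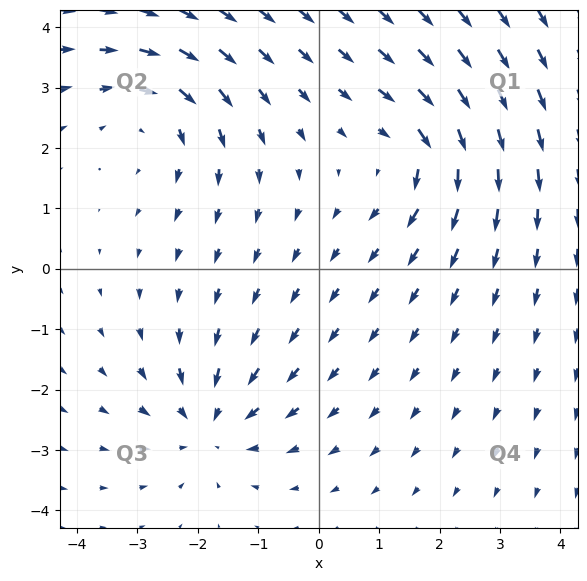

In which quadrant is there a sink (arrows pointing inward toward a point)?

The sink sits at approximately (-1.8, -2.6), which lies in quadrant Q3. The divergence there is about -3, negative as expected for a sink.

Q3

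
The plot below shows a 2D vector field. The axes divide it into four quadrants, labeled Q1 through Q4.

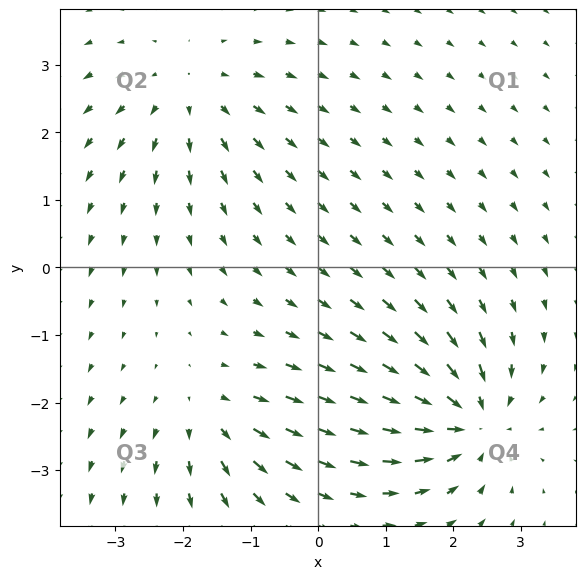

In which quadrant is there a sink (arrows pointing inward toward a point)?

Q4

The sink sits at approximately (2.2, -2.3), which lies in quadrant Q4. The divergence there is about -5, negative as expected for a sink.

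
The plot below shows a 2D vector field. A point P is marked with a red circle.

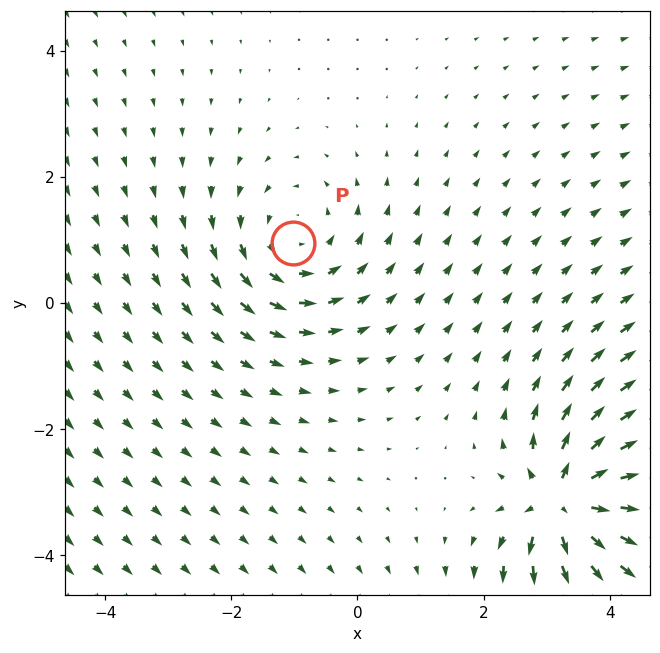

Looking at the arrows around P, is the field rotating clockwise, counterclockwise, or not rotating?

Near P at (-1.0, 1.0) the arrows circulate counterclockwise. The curl (z-component) there is about +2; positive curl means counterclockwise rotation.

counterclockwise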